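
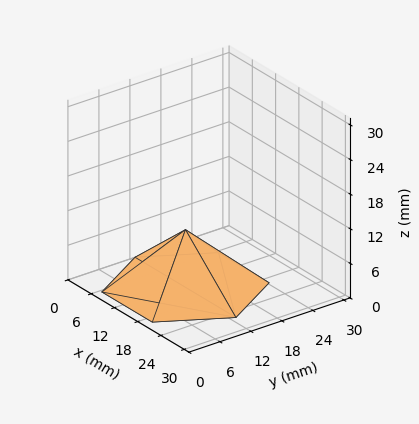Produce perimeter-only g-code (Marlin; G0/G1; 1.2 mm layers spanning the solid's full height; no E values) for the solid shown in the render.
Reading the render: the shape is a regular 6-sided pyramid, base circumscribed radius ≈ 13 mm, apex at z ≈ 10 mm (dimensions read to the nearest mm from the axis ticks). For the g-code, the solid's height is divided into equal slices at the stated Δz and each level perimeter traced with G1 moves after a G0 lift.

; perimeter-only toolpath
G21 ; units = mm
G90 ; absolute positioning
G28 ; home
; layer 1
G0 Z1.2
G0 X24.4 Y13.0
G1 X18.7 Y22.9
G1 X7.3 Y22.9
G1 X1.6 Y13.0
G1 X7.3 Y3.1
G1 X18.7 Y3.1
G1 X24.4 Y13.0
; layer 2
G0 Z2.5
G0 X22.8 Y13.0
G1 X17.9 Y21.5
G1 X8.1 Y21.5
G1 X3.2 Y13.0
G1 X8.1 Y4.5
G1 X17.9 Y4.5
G1 X22.8 Y13.0
; layer 3
G0 Z3.8
G0 X21.1 Y13.0
G1 X17.1 Y20.1
G1 X8.9 Y20.1
G1 X4.9 Y13.0
G1 X8.9 Y5.9
G1 X17.1 Y5.9
G1 X21.1 Y13.0
; layer 4
G0 Z5.0
G0 X19.5 Y13.0
G1 X16.2 Y18.6
G1 X9.8 Y18.6
G1 X6.5 Y13.0
G1 X9.8 Y7.3
G1 X16.2 Y7.3
G1 X19.5 Y13.0
; layer 5
G0 Z6.2
G0 X17.9 Y13.0
G1 X15.4 Y17.2
G1 X10.6 Y17.2
G1 X8.1 Y13.0
G1 X10.6 Y8.8
G1 X15.4 Y8.8
G1 X17.9 Y13.0
; layer 6
G0 Z7.5
G0 X16.2 Y13.0
G1 X14.6 Y15.8
G1 X11.4 Y15.8
G1 X9.8 Y13.0
G1 X11.4 Y10.2
G1 X14.6 Y10.2
G1 X16.2 Y13.0
; layer 7
G0 Z8.8
G0 X14.6 Y13.0
G1 X13.8 Y14.4
G1 X12.2 Y14.4
G1 X11.4 Y13.0
G1 X12.2 Y11.6
G1 X13.8 Y11.6
G1 X14.6 Y13.0
M2 ; end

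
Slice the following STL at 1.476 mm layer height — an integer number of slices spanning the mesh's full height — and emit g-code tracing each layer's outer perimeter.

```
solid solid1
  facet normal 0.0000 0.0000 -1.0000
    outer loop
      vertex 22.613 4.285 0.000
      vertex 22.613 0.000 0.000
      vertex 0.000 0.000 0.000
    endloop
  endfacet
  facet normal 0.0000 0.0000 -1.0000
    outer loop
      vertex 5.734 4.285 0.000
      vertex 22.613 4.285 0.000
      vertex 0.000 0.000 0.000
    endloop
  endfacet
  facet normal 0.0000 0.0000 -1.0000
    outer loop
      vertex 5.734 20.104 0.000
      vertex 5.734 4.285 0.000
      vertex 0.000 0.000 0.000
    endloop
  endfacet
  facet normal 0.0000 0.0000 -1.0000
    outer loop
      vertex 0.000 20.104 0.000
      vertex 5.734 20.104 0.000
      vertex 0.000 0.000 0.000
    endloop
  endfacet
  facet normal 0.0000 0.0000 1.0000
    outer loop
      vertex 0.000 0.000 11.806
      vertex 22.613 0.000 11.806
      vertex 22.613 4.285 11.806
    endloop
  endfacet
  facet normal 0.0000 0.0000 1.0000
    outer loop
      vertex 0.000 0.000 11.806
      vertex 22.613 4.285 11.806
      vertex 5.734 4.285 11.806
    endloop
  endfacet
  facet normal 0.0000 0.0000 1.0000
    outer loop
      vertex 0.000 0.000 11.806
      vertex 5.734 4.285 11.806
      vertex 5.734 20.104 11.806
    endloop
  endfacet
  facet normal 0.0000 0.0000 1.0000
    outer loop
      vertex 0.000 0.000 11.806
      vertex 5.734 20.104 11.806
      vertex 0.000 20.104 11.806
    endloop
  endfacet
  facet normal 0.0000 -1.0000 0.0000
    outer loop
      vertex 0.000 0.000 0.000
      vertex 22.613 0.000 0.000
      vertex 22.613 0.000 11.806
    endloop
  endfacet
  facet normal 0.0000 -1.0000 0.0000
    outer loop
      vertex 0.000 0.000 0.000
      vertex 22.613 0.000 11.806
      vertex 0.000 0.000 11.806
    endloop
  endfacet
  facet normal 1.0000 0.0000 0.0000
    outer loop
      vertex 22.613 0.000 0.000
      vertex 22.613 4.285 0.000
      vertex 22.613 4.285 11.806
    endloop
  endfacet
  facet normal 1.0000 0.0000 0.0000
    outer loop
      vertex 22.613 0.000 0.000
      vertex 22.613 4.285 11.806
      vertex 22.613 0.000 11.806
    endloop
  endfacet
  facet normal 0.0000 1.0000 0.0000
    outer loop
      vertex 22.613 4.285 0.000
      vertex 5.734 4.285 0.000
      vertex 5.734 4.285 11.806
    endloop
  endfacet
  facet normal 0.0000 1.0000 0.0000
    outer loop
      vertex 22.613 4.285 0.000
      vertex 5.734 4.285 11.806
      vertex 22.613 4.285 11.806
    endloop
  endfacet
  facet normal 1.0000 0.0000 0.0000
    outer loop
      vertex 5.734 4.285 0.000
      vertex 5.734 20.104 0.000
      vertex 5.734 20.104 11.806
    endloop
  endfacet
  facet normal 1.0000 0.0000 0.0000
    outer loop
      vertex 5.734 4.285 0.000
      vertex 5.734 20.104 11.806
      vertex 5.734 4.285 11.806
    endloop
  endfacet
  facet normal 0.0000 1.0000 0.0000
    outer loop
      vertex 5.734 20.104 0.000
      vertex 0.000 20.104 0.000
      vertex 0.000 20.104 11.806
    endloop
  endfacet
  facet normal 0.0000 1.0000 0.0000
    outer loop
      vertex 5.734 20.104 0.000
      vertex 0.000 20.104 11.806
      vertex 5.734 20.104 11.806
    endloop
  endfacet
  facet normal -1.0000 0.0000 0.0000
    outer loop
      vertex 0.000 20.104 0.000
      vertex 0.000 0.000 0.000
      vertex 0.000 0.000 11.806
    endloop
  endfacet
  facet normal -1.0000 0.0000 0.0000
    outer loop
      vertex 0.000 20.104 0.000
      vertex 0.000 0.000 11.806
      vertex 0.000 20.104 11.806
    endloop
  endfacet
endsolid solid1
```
; perimeter-only toolpath
G21 ; units = mm
G90 ; absolute positioning
G28 ; home
; layer 1
G0 Z1.476
G0 X0.000 Y0.000
G1 X22.613 Y0.000
G1 X22.613 Y4.285
G1 X5.734 Y4.285
G1 X5.734 Y20.104
G1 X0.000 Y20.104
G1 X0.000 Y0.000
; layer 2
G0 Z2.951
G0 X0.000 Y0.000
G1 X22.613 Y0.000
G1 X22.613 Y4.285
G1 X5.734 Y4.285
G1 X5.734 Y20.104
G1 X0.000 Y20.104
G1 X0.000 Y0.000
; layer 3
G0 Z4.427
G0 X0.000 Y0.000
G1 X22.613 Y0.000
G1 X22.613 Y4.285
G1 X5.734 Y4.285
G1 X5.734 Y20.104
G1 X0.000 Y20.104
G1 X0.000 Y0.000
; layer 4
G0 Z5.903
G0 X0.000 Y0.000
G1 X22.613 Y0.000
G1 X22.613 Y4.285
G1 X5.734 Y4.285
G1 X5.734 Y20.104
G1 X0.000 Y20.104
G1 X0.000 Y0.000
; layer 5
G0 Z7.379
G0 X0.000 Y0.000
G1 X22.613 Y0.000
G1 X22.613 Y4.285
G1 X5.734 Y4.285
G1 X5.734 Y20.104
G1 X0.000 Y20.104
G1 X0.000 Y0.000
; layer 6
G0 Z8.854
G0 X0.000 Y0.000
G1 X22.613 Y0.000
G1 X22.613 Y4.285
G1 X5.734 Y4.285
G1 X5.734 Y20.104
G1 X0.000 Y20.104
G1 X0.000 Y0.000
; layer 7
G0 Z10.330
G0 X0.000 Y0.000
G1 X22.613 Y0.000
G1 X22.613 Y4.285
G1 X5.734 Y4.285
G1 X5.734 Y20.104
G1 X0.000 Y20.104
G1 X0.000 Y0.000
; layer 8
G0 Z11.806
G0 X0.000 Y0.000
G1 X22.613 Y0.000
G1 X22.613 Y4.285
G1 X5.734 Y4.285
G1 X5.734 Y20.104
G1 X0.000 Y20.104
G1 X0.000 Y0.000
M2 ; end

The solid is an L-shaped prism: outer 22.6 × 20.1 mm, arm thicknesses ≈ 4.29 mm (horizontal) and 5.73 mm (vertical), extruded 11.8 mm in z. Slicing at Δz = 1.476 mm — 8 equal slices spanning the solid's height, so layer i sits at z = i·h/8 — gives 8 non-empty perimeters. Each is a 6-segment closed polygon; G0 lifts to the layer z and rapids to the start vertex, then G1 traces the edges.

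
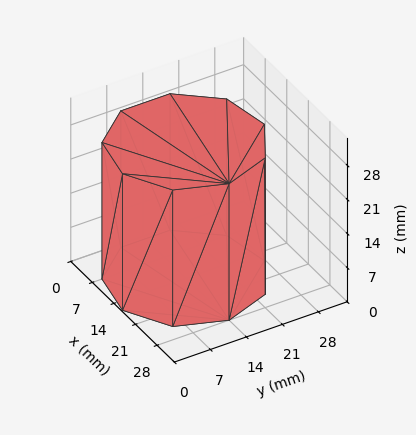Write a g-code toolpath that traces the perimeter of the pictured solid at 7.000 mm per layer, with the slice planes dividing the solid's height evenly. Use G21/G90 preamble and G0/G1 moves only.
Reading the render: the shape is a regular 9-sided prism (a cylinder approximated with 9 flat sides), circumscribed radius ≈ 14 mm, height ≈ 28 mm (dimensions read to the nearest mm from the axis ticks). For the g-code, the solid's height is divided into equal slices at the stated Δz and each level perimeter traced with G1 moves after a G0 lift.

; perimeter-only toolpath
G21 ; units = mm
G90 ; absolute positioning
G28 ; home
; layer 1
G0 Z7.000
G0 X28.000 Y14.000
G1 X24.725 Y22.999
G1 X16.431 Y27.787
G1 X7.000 Y26.124
G1 X0.844 Y18.788
G1 X0.844 Y9.212
G1 X7.000 Y1.876
G1 X16.431 Y0.213
G1 X24.725 Y5.001
G1 X28.000 Y14.000
; layer 2
G0 Z14.000
G0 X28.000 Y14.000
G1 X24.725 Y22.999
G1 X16.431 Y27.787
G1 X7.000 Y26.124
G1 X0.844 Y18.788
G1 X0.844 Y9.212
G1 X7.000 Y1.876
G1 X16.431 Y0.213
G1 X24.725 Y5.001
G1 X28.000 Y14.000
; layer 3
G0 Z21.000
G0 X28.000 Y14.000
G1 X24.725 Y22.999
G1 X16.431 Y27.787
G1 X7.000 Y26.124
G1 X0.844 Y18.788
G1 X0.844 Y9.212
G1 X7.000 Y1.876
G1 X16.431 Y0.213
G1 X24.725 Y5.001
G1 X28.000 Y14.000
; layer 4
G0 Z28.000
G0 X28.000 Y14.000
G1 X24.725 Y22.999
G1 X16.431 Y27.787
G1 X7.000 Y26.124
G1 X0.844 Y18.788
G1 X0.844 Y9.212
G1 X7.000 Y1.876
G1 X16.431 Y0.213
G1 X24.725 Y5.001
G1 X28.000 Y14.000
M2 ; end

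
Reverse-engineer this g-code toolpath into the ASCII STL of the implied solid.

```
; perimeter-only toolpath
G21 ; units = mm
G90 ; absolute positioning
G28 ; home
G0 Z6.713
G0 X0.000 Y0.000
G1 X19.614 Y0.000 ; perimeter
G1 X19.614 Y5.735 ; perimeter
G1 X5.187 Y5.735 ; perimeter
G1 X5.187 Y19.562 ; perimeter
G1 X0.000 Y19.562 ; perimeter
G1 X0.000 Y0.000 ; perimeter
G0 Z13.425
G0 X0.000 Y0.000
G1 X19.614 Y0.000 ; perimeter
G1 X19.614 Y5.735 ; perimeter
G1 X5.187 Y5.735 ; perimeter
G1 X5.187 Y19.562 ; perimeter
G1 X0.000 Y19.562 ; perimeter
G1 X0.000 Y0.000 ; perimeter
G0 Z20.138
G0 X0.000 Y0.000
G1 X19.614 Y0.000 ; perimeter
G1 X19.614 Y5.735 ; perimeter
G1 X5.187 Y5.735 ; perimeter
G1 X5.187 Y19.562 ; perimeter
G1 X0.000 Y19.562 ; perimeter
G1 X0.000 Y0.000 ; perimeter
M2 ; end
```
solid part
  facet normal 0.0000 0.0000 -1.0000
    outer loop
      vertex 19.614 5.735 0.000
      vertex 19.614 0.000 0.000
      vertex 0.000 0.000 0.000
    endloop
  endfacet
  facet normal 0.0000 0.0000 -1.0000
    outer loop
      vertex 5.187 5.735 0.000
      vertex 19.614 5.735 0.000
      vertex 0.000 0.000 0.000
    endloop
  endfacet
  facet normal 0.0000 0.0000 -1.0000
    outer loop
      vertex 5.187 19.562 0.000
      vertex 5.187 5.735 0.000
      vertex 0.000 0.000 0.000
    endloop
  endfacet
  facet normal 0.0000 0.0000 -1.0000
    outer loop
      vertex 0.000 19.562 0.000
      vertex 5.187 19.562 0.000
      vertex 0.000 0.000 0.000
    endloop
  endfacet
  facet normal 0.0000 0.0000 1.0000
    outer loop
      vertex 0.000 0.000 20.138
      vertex 19.614 0.000 20.138
      vertex 19.614 5.735 20.138
    endloop
  endfacet
  facet normal 0.0000 0.0000 1.0000
    outer loop
      vertex 0.000 0.000 20.138
      vertex 19.614 5.735 20.138
      vertex 5.187 5.735 20.138
    endloop
  endfacet
  facet normal 0.0000 0.0000 1.0000
    outer loop
      vertex 0.000 0.000 20.138
      vertex 5.187 5.735 20.138
      vertex 5.187 19.562 20.138
    endloop
  endfacet
  facet normal 0.0000 0.0000 1.0000
    outer loop
      vertex 0.000 0.000 20.138
      vertex 5.187 19.562 20.138
      vertex 0.000 19.562 20.138
    endloop
  endfacet
  facet normal 0.0000 -1.0000 0.0000
    outer loop
      vertex 0.000 0.000 0.000
      vertex 19.614 0.000 0.000
      vertex 19.614 0.000 20.138
    endloop
  endfacet
  facet normal 0.0000 -1.0000 0.0000
    outer loop
      vertex 0.000 0.000 0.000
      vertex 19.614 0.000 20.138
      vertex 0.000 0.000 20.138
    endloop
  endfacet
  facet normal 1.0000 0.0000 0.0000
    outer loop
      vertex 19.614 0.000 0.000
      vertex 19.614 5.735 0.000
      vertex 19.614 5.735 20.138
    endloop
  endfacet
  facet normal 1.0000 0.0000 0.0000
    outer loop
      vertex 19.614 0.000 0.000
      vertex 19.614 5.735 20.138
      vertex 19.614 0.000 20.138
    endloop
  endfacet
  facet normal 0.0000 1.0000 0.0000
    outer loop
      vertex 19.614 5.735 0.000
      vertex 5.187 5.735 0.000
      vertex 5.187 5.735 20.138
    endloop
  endfacet
  facet normal 0.0000 1.0000 0.0000
    outer loop
      vertex 19.614 5.735 0.000
      vertex 5.187 5.735 20.138
      vertex 19.614 5.735 20.138
    endloop
  endfacet
  facet normal 1.0000 0.0000 0.0000
    outer loop
      vertex 5.187 5.735 0.000
      vertex 5.187 19.562 0.000
      vertex 5.187 19.562 20.138
    endloop
  endfacet
  facet normal 1.0000 0.0000 0.0000
    outer loop
      vertex 5.187 5.735 0.000
      vertex 5.187 19.562 20.138
      vertex 5.187 5.735 20.138
    endloop
  endfacet
  facet normal 0.0000 1.0000 0.0000
    outer loop
      vertex 5.187 19.562 0.000
      vertex 0.000 19.562 0.000
      vertex 0.000 19.562 20.138
    endloop
  endfacet
  facet normal 0.0000 1.0000 0.0000
    outer loop
      vertex 5.187 19.562 0.000
      vertex 0.000 19.562 20.138
      vertex 5.187 19.562 20.138
    endloop
  endfacet
  facet normal -1.0000 0.0000 0.0000
    outer loop
      vertex 0.000 19.562 0.000
      vertex 0.000 0.000 0.000
      vertex 0.000 0.000 20.138
    endloop
  endfacet
  facet normal -1.0000 0.0000 0.0000
    outer loop
      vertex 0.000 19.562 0.000
      vertex 0.000 0.000 20.138
      vertex 0.000 19.562 20.138
    endloop
  endfacet
endsolid part

The G0 Z moves step by Δz≈6.713 mm. Every layer's G1 loop is the same polygon, so the solid is a straight extrusion of it from z=0 to z≈20.1. Closing with flat bottom and top caps and triangulating gives 20 facets — an L-shaped prism: outer 19.6 × 19.6 mm, arm thicknesses ≈ 5.74 mm (horizontal) and 5.19 mm (vertical), extruded 20.1 mm in z.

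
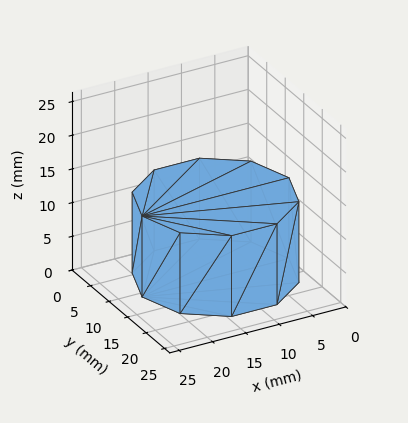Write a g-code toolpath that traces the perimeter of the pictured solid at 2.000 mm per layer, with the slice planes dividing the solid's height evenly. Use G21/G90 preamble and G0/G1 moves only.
Reading the render: the shape is a regular 10-sided prism (a cylinder approximated with 10 flat sides), circumscribed radius ≈ 11 mm, height ≈ 12 mm (dimensions read to the nearest mm from the axis ticks). For the g-code, the solid's height is divided into equal slices at the stated Δz and each level perimeter traced with G1 moves after a G0 lift.

; perimeter-only toolpath
G21 ; units = mm
G90 ; absolute positioning
G28 ; home
; layer 1
G0 Z2.000
G0 X22.000 Y11.000
G1 X19.899 Y17.466
G1 X14.399 Y21.462
G1 X7.601 Y21.462
G1 X2.101 Y17.466
G1 X0.000 Y11.000
G1 X2.101 Y4.534
G1 X7.601 Y0.538
G1 X14.399 Y0.538
G1 X19.899 Y4.534
G1 X22.000 Y11.000
; layer 2
G0 Z4.000
G0 X22.000 Y11.000
G1 X19.899 Y17.466
G1 X14.399 Y21.462
G1 X7.601 Y21.462
G1 X2.101 Y17.466
G1 X0.000 Y11.000
G1 X2.101 Y4.534
G1 X7.601 Y0.538
G1 X14.399 Y0.538
G1 X19.899 Y4.534
G1 X22.000 Y11.000
; layer 3
G0 Z6.000
G0 X22.000 Y11.000
G1 X19.899 Y17.466
G1 X14.399 Y21.462
G1 X7.601 Y21.462
G1 X2.101 Y17.466
G1 X0.000 Y11.000
G1 X2.101 Y4.534
G1 X7.601 Y0.538
G1 X14.399 Y0.538
G1 X19.899 Y4.534
G1 X22.000 Y11.000
; layer 4
G0 Z8.000
G0 X22.000 Y11.000
G1 X19.899 Y17.466
G1 X14.399 Y21.462
G1 X7.601 Y21.462
G1 X2.101 Y17.466
G1 X0.000 Y11.000
G1 X2.101 Y4.534
G1 X7.601 Y0.538
G1 X14.399 Y0.538
G1 X19.899 Y4.534
G1 X22.000 Y11.000
; layer 5
G0 Z10.000
G0 X22.000 Y11.000
G1 X19.899 Y17.466
G1 X14.399 Y21.462
G1 X7.601 Y21.462
G1 X2.101 Y17.466
G1 X0.000 Y11.000
G1 X2.101 Y4.534
G1 X7.601 Y0.538
G1 X14.399 Y0.538
G1 X19.899 Y4.534
G1 X22.000 Y11.000
; layer 6
G0 Z12.000
G0 X22.000 Y11.000
G1 X19.899 Y17.466
G1 X14.399 Y21.462
G1 X7.601 Y21.462
G1 X2.101 Y17.466
G1 X0.000 Y11.000
G1 X2.101 Y4.534
G1 X7.601 Y0.538
G1 X14.399 Y0.538
G1 X19.899 Y4.534
G1 X22.000 Y11.000
M2 ; end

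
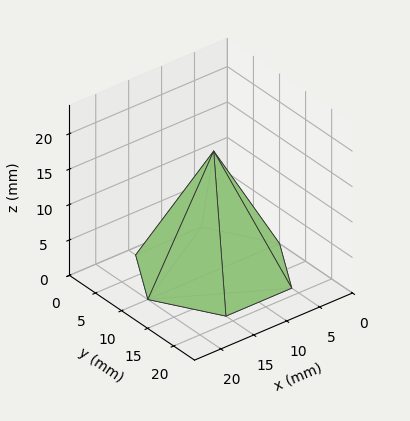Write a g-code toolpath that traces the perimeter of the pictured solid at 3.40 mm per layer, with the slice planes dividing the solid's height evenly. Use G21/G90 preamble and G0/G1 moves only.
Reading the render: the shape is a regular 6-sided pyramid, base circumscribed radius ≈ 10 mm, apex at z ≈ 17 mm (dimensions read to the nearest mm from the axis ticks). For the g-code, the solid's height is divided into equal slices at the stated Δz and each level perimeter traced with G1 moves after a G0 lift.

; perimeter-only toolpath
G21 ; units = mm
G90 ; absolute positioning
G28 ; home
; layer 1
G0 Z3.40
G0 X18.00 Y10.00
G1 X14.00 Y16.93
G1 X6.00 Y16.93
G1 X2.00 Y10.00
G1 X6.00 Y3.07
G1 X14.00 Y3.07
G1 X18.00 Y10.00
; layer 2
G0 Z6.80
G0 X16.00 Y10.00
G1 X13.00 Y15.20
G1 X7.00 Y15.20
G1 X4.00 Y10.00
G1 X7.00 Y4.80
G1 X13.00 Y4.80
G1 X16.00 Y10.00
; layer 3
G0 Z10.20
G0 X14.00 Y10.00
G1 X12.00 Y13.46
G1 X8.00 Y13.46
G1 X6.00 Y10.00
G1 X8.00 Y6.54
G1 X12.00 Y6.54
G1 X14.00 Y10.00
; layer 4
G0 Z13.60
G0 X12.00 Y10.00
G1 X11.00 Y11.73
G1 X9.00 Y11.73
G1 X8.00 Y10.00
G1 X9.00 Y8.27
G1 X11.00 Y8.27
G1 X12.00 Y10.00
M2 ; end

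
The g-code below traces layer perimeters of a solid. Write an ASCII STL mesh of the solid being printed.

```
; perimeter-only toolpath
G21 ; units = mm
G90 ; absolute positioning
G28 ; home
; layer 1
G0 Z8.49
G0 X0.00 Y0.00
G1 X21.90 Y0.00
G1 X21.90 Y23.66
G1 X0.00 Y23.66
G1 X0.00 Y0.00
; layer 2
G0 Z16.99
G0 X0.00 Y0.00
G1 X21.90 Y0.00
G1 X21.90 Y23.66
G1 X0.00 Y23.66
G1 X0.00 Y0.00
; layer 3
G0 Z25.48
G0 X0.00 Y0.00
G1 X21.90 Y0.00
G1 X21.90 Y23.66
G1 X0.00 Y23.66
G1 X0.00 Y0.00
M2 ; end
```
solid part
  facet normal 0.0000 0.0000 -1.0000
    outer loop
      vertex 21.90 23.66 0.00
      vertex 21.90 0.00 0.00
      vertex 0.00 0.00 0.00
    endloop
  endfacet
  facet normal 0.0000 0.0000 -1.0000
    outer loop
      vertex 0.00 23.66 0.00
      vertex 21.90 23.66 0.00
      vertex 0.00 0.00 0.00
    endloop
  endfacet
  facet normal 0.0000 0.0000 1.0000
    outer loop
      vertex 0.00 0.00 25.48
      vertex 21.90 0.00 25.48
      vertex 21.90 23.66 25.48
    endloop
  endfacet
  facet normal 0.0000 0.0000 1.0000
    outer loop
      vertex 0.00 0.00 25.48
      vertex 21.90 23.66 25.48
      vertex 0.00 23.66 25.48
    endloop
  endfacet
  facet normal 0.0000 -1.0000 0.0000
    outer loop
      vertex 0.00 0.00 0.00
      vertex 21.90 0.00 0.00
      vertex 21.90 0.00 25.48
    endloop
  endfacet
  facet normal 0.0000 -1.0000 0.0000
    outer loop
      vertex 0.00 0.00 0.00
      vertex 21.90 0.00 25.48
      vertex 0.00 0.00 25.48
    endloop
  endfacet
  facet normal 0.0000 1.0000 0.0000
    outer loop
      vertex 21.90 23.66 25.48
      vertex 21.90 23.66 0.00
      vertex 0.00 23.66 0.00
    endloop
  endfacet
  facet normal 0.0000 1.0000 0.0000
    outer loop
      vertex 0.00 23.66 25.48
      vertex 21.90 23.66 25.48
      vertex 0.00 23.66 0.00
    endloop
  endfacet
  facet normal -1.0000 0.0000 0.0000
    outer loop
      vertex 0.00 23.66 25.48
      vertex 0.00 23.66 0.00
      vertex 0.00 0.00 0.00
    endloop
  endfacet
  facet normal -1.0000 0.0000 0.0000
    outer loop
      vertex 0.00 0.00 25.48
      vertex 0.00 23.66 25.48
      vertex 0.00 0.00 0.00
    endloop
  endfacet
  facet normal 1.0000 0.0000 0.0000
    outer loop
      vertex 21.90 0.00 0.00
      vertex 21.90 23.66 0.00
      vertex 21.90 23.66 25.48
    endloop
  endfacet
  facet normal 1.0000 0.0000 0.0000
    outer loop
      vertex 21.90 0.00 0.00
      vertex 21.90 23.66 25.48
      vertex 21.90 0.00 25.48
    endloop
  endfacet
endsolid part

The G0 Z moves step by Δz≈8.49 mm. Every layer's G1 loop is the same polygon, so the solid is a straight extrusion of it from z=0 to z≈25.5. Closing with flat bottom and top caps and triangulating gives 12 facets — a rectangular box, roughly 21.9 × 23.7 mm footprint and 25.5 mm tall.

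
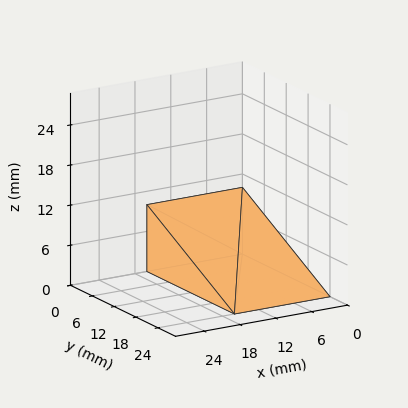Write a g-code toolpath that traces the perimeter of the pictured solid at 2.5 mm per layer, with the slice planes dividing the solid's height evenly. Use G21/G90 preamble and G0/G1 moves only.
Reading the render: the shape is a wedge (ramp): 16 × 24 mm base, rising to 10 mm along the y=0 edge and sloping linearly to z=0 at y=24 (dimensions read to the nearest mm from the axis ticks). For the g-code, the solid's height is divided into equal slices at the stated Δz and each level perimeter traced with G1 moves after a G0 lift.

; perimeter-only toolpath
G21 ; units = mm
G90 ; absolute positioning
G28 ; home
; layer 1
G0 Z2.5
G0 X0.0 Y0.0
G1 X16.0 Y0.0
G1 X16.0 Y18.0
G1 X0.0 Y18.0
G1 X0.0 Y0.0
; layer 2
G0 Z5.0
G0 X0.0 Y0.0
G1 X16.0 Y0.0
G1 X16.0 Y12.0
G1 X0.0 Y12.0
G1 X0.0 Y0.0
; layer 3
G0 Z7.5
G0 X0.0 Y0.0
G1 X16.0 Y0.0
G1 X16.0 Y6.0
G1 X0.0 Y6.0
G1 X0.0 Y0.0
M2 ; end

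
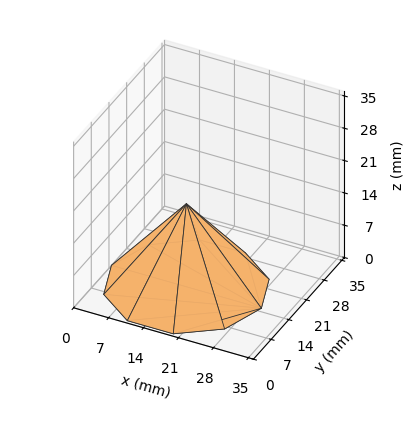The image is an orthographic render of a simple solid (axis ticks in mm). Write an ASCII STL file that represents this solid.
Reading the render: the shape is a regular 10-sided pyramid, base circumscribed radius ≈ 15 mm, apex at z ≈ 18 mm (dimensions read to the nearest mm from the axis ticks). For the STL, each face is triangulated and given an outward normal.

solid part
  facet normal 0.0000 0.0000 -1.0000
    outer loop
      vertex 19.6 29.3 0.0
      vertex 27.1 23.8 0.0
      vertex 30.0 15.0 0.0
    endloop
  endfacet
  facet normal 0.0000 0.0000 -1.0000
    outer loop
      vertex 10.4 29.3 0.0
      vertex 19.6 29.3 0.0
      vertex 30.0 15.0 0.0
    endloop
  endfacet
  facet normal 0.0000 0.0000 -1.0000
    outer loop
      vertex 2.9 23.8 0.0
      vertex 10.4 29.3 0.0
      vertex 30.0 15.0 0.0
    endloop
  endfacet
  facet normal 0.0000 0.0000 -1.0000
    outer loop
      vertex 0.0 15.0 0.0
      vertex 2.9 23.8 0.0
      vertex 30.0 15.0 0.0
    endloop
  endfacet
  facet normal 0.0000 0.0000 -1.0000
    outer loop
      vertex 2.9 6.2 0.0
      vertex 0.0 15.0 0.0
      vertex 30.0 15.0 0.0
    endloop
  endfacet
  facet normal 0.0000 0.0000 -1.0000
    outer loop
      vertex 10.4 0.7 0.0
      vertex 2.9 6.2 0.0
      vertex 30.0 15.0 0.0
    endloop
  endfacet
  facet normal 0.0000 0.0000 -1.0000
    outer loop
      vertex 19.6 0.7 0.0
      vertex 10.4 0.7 0.0
      vertex 30.0 15.0 0.0
    endloop
  endfacet
  facet normal 0.0000 0.0000 -1.0000
    outer loop
      vertex 27.1 6.2 0.0
      vertex 19.6 0.7 0.0
      vertex 30.0 15.0 0.0
    endloop
  endfacet
  facet normal 0.7447 0.2454 0.6206
    outer loop
      vertex 30.0 15.0 0.0
      vertex 27.1 23.8 0.0
      vertex 15.0 15.0 18.0
    endloop
  endfacet
  facet normal 0.4636 0.6322 0.6208
    outer loop
      vertex 27.1 23.8 0.0
      vertex 19.6 29.3 0.0
      vertex 15.0 15.0 18.0
    endloop
  endfacet
  facet normal 0.0000 0.7830 0.6220
    outer loop
      vertex 19.6 29.3 0.0
      vertex 10.4 29.3 0.0
      vertex 15.0 15.0 18.0
    endloop
  endfacet
  facet normal -0.4636 0.6322 0.6208
    outer loop
      vertex 10.4 29.3 0.0
      vertex 2.9 23.8 0.0
      vertex 15.0 15.0 18.0
    endloop
  endfacet
  facet normal -0.7447 0.2454 0.6206
    outer loop
      vertex 2.9 23.8 0.0
      vertex 0.0 15.0 0.0
      vertex 15.0 15.0 18.0
    endloop
  endfacet
  facet normal -0.7447 -0.2454 0.6206
    outer loop
      vertex 0.0 15.0 0.0
      vertex 2.9 6.2 0.0
      vertex 15.0 15.0 18.0
    endloop
  endfacet
  facet normal -0.4636 -0.6322 0.6208
    outer loop
      vertex 2.9 6.2 0.0
      vertex 10.4 0.7 0.0
      vertex 15.0 15.0 18.0
    endloop
  endfacet
  facet normal 0.0000 -0.7830 0.6220
    outer loop
      vertex 10.4 0.7 0.0
      vertex 19.6 0.7 0.0
      vertex 15.0 15.0 18.0
    endloop
  endfacet
  facet normal 0.4636 -0.6322 0.6208
    outer loop
      vertex 19.6 0.7 0.0
      vertex 27.1 6.2 0.0
      vertex 15.0 15.0 18.0
    endloop
  endfacet
  facet normal 0.7447 -0.2454 0.6206
    outer loop
      vertex 27.1 6.2 0.0
      vertex 30.0 15.0 0.0
      vertex 15.0 15.0 18.0
    endloop
  endfacet
endsolid part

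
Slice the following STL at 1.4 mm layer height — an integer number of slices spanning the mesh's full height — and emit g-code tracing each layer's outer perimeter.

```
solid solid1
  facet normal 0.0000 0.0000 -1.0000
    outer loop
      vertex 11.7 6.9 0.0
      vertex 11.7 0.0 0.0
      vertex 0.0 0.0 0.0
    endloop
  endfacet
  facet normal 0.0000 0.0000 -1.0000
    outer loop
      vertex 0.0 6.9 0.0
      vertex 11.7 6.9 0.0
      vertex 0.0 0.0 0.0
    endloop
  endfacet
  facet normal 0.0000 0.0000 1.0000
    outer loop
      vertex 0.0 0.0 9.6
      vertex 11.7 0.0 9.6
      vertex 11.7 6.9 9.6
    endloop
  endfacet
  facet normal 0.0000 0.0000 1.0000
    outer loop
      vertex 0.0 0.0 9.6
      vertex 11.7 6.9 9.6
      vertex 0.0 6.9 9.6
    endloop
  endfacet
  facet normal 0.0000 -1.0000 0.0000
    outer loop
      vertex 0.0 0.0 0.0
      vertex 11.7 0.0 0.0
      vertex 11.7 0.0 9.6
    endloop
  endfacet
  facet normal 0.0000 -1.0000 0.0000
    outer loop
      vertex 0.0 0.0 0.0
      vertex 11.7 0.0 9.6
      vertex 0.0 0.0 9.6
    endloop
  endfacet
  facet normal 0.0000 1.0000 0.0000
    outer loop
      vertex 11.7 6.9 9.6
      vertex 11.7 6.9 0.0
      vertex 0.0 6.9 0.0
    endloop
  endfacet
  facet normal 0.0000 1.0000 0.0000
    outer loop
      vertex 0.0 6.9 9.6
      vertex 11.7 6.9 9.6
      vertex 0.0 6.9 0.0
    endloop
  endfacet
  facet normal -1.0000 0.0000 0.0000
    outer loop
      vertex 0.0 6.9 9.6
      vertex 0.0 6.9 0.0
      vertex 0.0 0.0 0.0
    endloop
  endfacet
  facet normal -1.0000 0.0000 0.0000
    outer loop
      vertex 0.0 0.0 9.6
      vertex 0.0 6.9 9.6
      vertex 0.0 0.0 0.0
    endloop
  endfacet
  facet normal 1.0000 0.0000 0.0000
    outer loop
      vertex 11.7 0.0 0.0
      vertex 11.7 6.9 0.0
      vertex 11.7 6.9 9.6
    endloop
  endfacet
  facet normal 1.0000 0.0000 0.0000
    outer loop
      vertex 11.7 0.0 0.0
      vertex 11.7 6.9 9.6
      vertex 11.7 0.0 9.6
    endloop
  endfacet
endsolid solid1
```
; perimeter-only toolpath
G21 ; units = mm
G90 ; absolute positioning
G28 ; home
; layer 1
G0 Z1.4
G0 X0.0 Y0.0
G1 X11.7 Y0.0
G1 X11.7 Y6.9
G1 X0.0 Y6.9
G1 X0.0 Y0.0
; layer 2
G0 Z2.7
G0 X0.0 Y0.0
G1 X11.7 Y0.0
G1 X11.7 Y6.9
G1 X0.0 Y6.9
G1 X0.0 Y0.0
; layer 3
G0 Z4.1
G0 X0.0 Y0.0
G1 X11.7 Y0.0
G1 X11.7 Y6.9
G1 X0.0 Y6.9
G1 X0.0 Y0.0
; layer 4
G0 Z5.5
G0 X0.0 Y0.0
G1 X11.7 Y0.0
G1 X11.7 Y6.9
G1 X0.0 Y6.9
G1 X0.0 Y0.0
; layer 5
G0 Z6.9
G0 X0.0 Y0.0
G1 X11.7 Y0.0
G1 X11.7 Y6.9
G1 X0.0 Y6.9
G1 X0.0 Y0.0
; layer 6
G0 Z8.2
G0 X0.0 Y0.0
G1 X11.7 Y0.0
G1 X11.7 Y6.9
G1 X0.0 Y6.9
G1 X0.0 Y0.0
; layer 7
G0 Z9.6
G0 X0.0 Y0.0
G1 X11.7 Y0.0
G1 X11.7 Y6.9
G1 X0.0 Y6.9
G1 X0.0 Y0.0
M2 ; end

The solid is a rectangular box, roughly 11.7 × 6.9 mm footprint and 9.6 mm tall. Slicing at Δz = 1.4 mm — 7 equal slices spanning the solid's height, so layer i sits at z = i·h/7 — gives 7 non-empty perimeters. Each is a 4-segment closed polygon; G0 lifts to the layer z and rapids to the start vertex, then G1 traces the edges.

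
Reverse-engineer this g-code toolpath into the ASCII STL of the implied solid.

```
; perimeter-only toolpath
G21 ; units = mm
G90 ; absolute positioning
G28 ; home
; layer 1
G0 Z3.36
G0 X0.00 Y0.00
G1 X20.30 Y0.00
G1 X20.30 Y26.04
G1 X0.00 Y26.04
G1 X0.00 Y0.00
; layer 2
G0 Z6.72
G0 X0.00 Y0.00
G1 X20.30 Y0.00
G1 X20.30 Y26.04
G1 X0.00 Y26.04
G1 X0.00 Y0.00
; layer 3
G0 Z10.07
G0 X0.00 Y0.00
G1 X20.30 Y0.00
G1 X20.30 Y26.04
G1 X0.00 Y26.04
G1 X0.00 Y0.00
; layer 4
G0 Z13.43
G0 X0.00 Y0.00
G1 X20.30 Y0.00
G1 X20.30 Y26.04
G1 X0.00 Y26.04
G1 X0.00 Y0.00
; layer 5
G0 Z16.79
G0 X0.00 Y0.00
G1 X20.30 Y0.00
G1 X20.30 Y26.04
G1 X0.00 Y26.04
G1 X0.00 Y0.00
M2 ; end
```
solid part
  facet normal 0.0000 0.0000 -1.0000
    outer loop
      vertex 20.30 26.04 0.00
      vertex 20.30 0.00 0.00
      vertex 0.00 0.00 0.00
    endloop
  endfacet
  facet normal 0.0000 0.0000 -1.0000
    outer loop
      vertex 0.00 26.04 0.00
      vertex 20.30 26.04 0.00
      vertex 0.00 0.00 0.00
    endloop
  endfacet
  facet normal 0.0000 0.0000 1.0000
    outer loop
      vertex 0.00 0.00 16.79
      vertex 20.30 0.00 16.79
      vertex 20.30 26.04 16.79
    endloop
  endfacet
  facet normal 0.0000 0.0000 1.0000
    outer loop
      vertex 0.00 0.00 16.79
      vertex 20.30 26.04 16.79
      vertex 0.00 26.04 16.79
    endloop
  endfacet
  facet normal 0.0000 -1.0000 0.0000
    outer loop
      vertex 0.00 0.00 0.00
      vertex 20.30 0.00 0.00
      vertex 20.30 0.00 16.79
    endloop
  endfacet
  facet normal 0.0000 -1.0000 0.0000
    outer loop
      vertex 0.00 0.00 0.00
      vertex 20.30 0.00 16.79
      vertex 0.00 0.00 16.79
    endloop
  endfacet
  facet normal 0.0000 1.0000 0.0000
    outer loop
      vertex 20.30 26.04 16.79
      vertex 20.30 26.04 0.00
      vertex 0.00 26.04 0.00
    endloop
  endfacet
  facet normal 0.0000 1.0000 0.0000
    outer loop
      vertex 0.00 26.04 16.79
      vertex 20.30 26.04 16.79
      vertex 0.00 26.04 0.00
    endloop
  endfacet
  facet normal -1.0000 0.0000 0.0000
    outer loop
      vertex 0.00 26.04 16.79
      vertex 0.00 26.04 0.00
      vertex 0.00 0.00 0.00
    endloop
  endfacet
  facet normal -1.0000 0.0000 0.0000
    outer loop
      vertex 0.00 0.00 16.79
      vertex 0.00 26.04 16.79
      vertex 0.00 0.00 0.00
    endloop
  endfacet
  facet normal 1.0000 0.0000 0.0000
    outer loop
      vertex 20.30 0.00 0.00
      vertex 20.30 26.04 0.00
      vertex 20.30 26.04 16.79
    endloop
  endfacet
  facet normal 1.0000 0.0000 0.0000
    outer loop
      vertex 20.30 0.00 0.00
      vertex 20.30 26.04 16.79
      vertex 20.30 0.00 16.79
    endloop
  endfacet
endsolid part

The G0 Z moves step by Δz≈3.36 mm. Every layer's G1 loop is the same polygon, so the solid is a straight extrusion of it from z=0 to z≈16.8. Closing with flat bottom and top caps and triangulating gives 12 facets — a rectangular box, roughly 20.3 × 26 mm footprint and 16.8 mm tall.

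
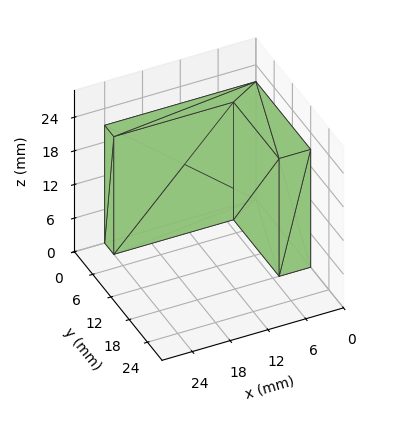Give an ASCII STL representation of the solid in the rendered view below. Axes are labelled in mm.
Reading the render: the shape is an L-shaped prism: outer 24 × 18 mm, arm thicknesses ≈ 3 mm (horizontal) and 5 mm (vertical), extruded 21 mm in z (dimensions read to the nearest mm from the axis ticks). For the STL, each face is triangulated and given an outward normal.

solid part
  facet normal 0.0000 0.0000 -1.0000
    outer loop
      vertex 24.000 3.000 0.000
      vertex 24.000 0.000 0.000
      vertex 0.000 0.000 0.000
    endloop
  endfacet
  facet normal 0.0000 0.0000 -1.0000
    outer loop
      vertex 5.000 3.000 0.000
      vertex 24.000 3.000 0.000
      vertex 0.000 0.000 0.000
    endloop
  endfacet
  facet normal 0.0000 0.0000 -1.0000
    outer loop
      vertex 5.000 18.000 0.000
      vertex 5.000 3.000 0.000
      vertex 0.000 0.000 0.000
    endloop
  endfacet
  facet normal 0.0000 0.0000 -1.0000
    outer loop
      vertex 0.000 18.000 0.000
      vertex 5.000 18.000 0.000
      vertex 0.000 0.000 0.000
    endloop
  endfacet
  facet normal 0.0000 0.0000 1.0000
    outer loop
      vertex 0.000 0.000 21.000
      vertex 24.000 0.000 21.000
      vertex 24.000 3.000 21.000
    endloop
  endfacet
  facet normal 0.0000 0.0000 1.0000
    outer loop
      vertex 0.000 0.000 21.000
      vertex 24.000 3.000 21.000
      vertex 5.000 3.000 21.000
    endloop
  endfacet
  facet normal 0.0000 0.0000 1.0000
    outer loop
      vertex 0.000 0.000 21.000
      vertex 5.000 3.000 21.000
      vertex 5.000 18.000 21.000
    endloop
  endfacet
  facet normal 0.0000 0.0000 1.0000
    outer loop
      vertex 0.000 0.000 21.000
      vertex 5.000 18.000 21.000
      vertex 0.000 18.000 21.000
    endloop
  endfacet
  facet normal 0.0000 -1.0000 0.0000
    outer loop
      vertex 0.000 0.000 0.000
      vertex 24.000 0.000 0.000
      vertex 24.000 0.000 21.000
    endloop
  endfacet
  facet normal 0.0000 -1.0000 0.0000
    outer loop
      vertex 0.000 0.000 0.000
      vertex 24.000 0.000 21.000
      vertex 0.000 0.000 21.000
    endloop
  endfacet
  facet normal 1.0000 0.0000 0.0000
    outer loop
      vertex 24.000 0.000 0.000
      vertex 24.000 3.000 0.000
      vertex 24.000 3.000 21.000
    endloop
  endfacet
  facet normal 1.0000 0.0000 0.0000
    outer loop
      vertex 24.000 0.000 0.000
      vertex 24.000 3.000 21.000
      vertex 24.000 0.000 21.000
    endloop
  endfacet
  facet normal 0.0000 1.0000 0.0000
    outer loop
      vertex 24.000 3.000 0.000
      vertex 5.000 3.000 0.000
      vertex 5.000 3.000 21.000
    endloop
  endfacet
  facet normal 0.0000 1.0000 0.0000
    outer loop
      vertex 24.000 3.000 0.000
      vertex 5.000 3.000 21.000
      vertex 24.000 3.000 21.000
    endloop
  endfacet
  facet normal 1.0000 0.0000 0.0000
    outer loop
      vertex 5.000 3.000 0.000
      vertex 5.000 18.000 0.000
      vertex 5.000 18.000 21.000
    endloop
  endfacet
  facet normal 1.0000 0.0000 0.0000
    outer loop
      vertex 5.000 3.000 0.000
      vertex 5.000 18.000 21.000
      vertex 5.000 3.000 21.000
    endloop
  endfacet
  facet normal 0.0000 1.0000 0.0000
    outer loop
      vertex 5.000 18.000 0.000
      vertex 0.000 18.000 0.000
      vertex 0.000 18.000 21.000
    endloop
  endfacet
  facet normal 0.0000 1.0000 0.0000
    outer loop
      vertex 5.000 18.000 0.000
      vertex 0.000 18.000 21.000
      vertex 5.000 18.000 21.000
    endloop
  endfacet
  facet normal -1.0000 0.0000 0.0000
    outer loop
      vertex 0.000 18.000 0.000
      vertex 0.000 0.000 0.000
      vertex 0.000 0.000 21.000
    endloop
  endfacet
  facet normal -1.0000 0.0000 0.0000
    outer loop
      vertex 0.000 18.000 0.000
      vertex 0.000 0.000 21.000
      vertex 0.000 18.000 21.000
    endloop
  endfacet
endsolid part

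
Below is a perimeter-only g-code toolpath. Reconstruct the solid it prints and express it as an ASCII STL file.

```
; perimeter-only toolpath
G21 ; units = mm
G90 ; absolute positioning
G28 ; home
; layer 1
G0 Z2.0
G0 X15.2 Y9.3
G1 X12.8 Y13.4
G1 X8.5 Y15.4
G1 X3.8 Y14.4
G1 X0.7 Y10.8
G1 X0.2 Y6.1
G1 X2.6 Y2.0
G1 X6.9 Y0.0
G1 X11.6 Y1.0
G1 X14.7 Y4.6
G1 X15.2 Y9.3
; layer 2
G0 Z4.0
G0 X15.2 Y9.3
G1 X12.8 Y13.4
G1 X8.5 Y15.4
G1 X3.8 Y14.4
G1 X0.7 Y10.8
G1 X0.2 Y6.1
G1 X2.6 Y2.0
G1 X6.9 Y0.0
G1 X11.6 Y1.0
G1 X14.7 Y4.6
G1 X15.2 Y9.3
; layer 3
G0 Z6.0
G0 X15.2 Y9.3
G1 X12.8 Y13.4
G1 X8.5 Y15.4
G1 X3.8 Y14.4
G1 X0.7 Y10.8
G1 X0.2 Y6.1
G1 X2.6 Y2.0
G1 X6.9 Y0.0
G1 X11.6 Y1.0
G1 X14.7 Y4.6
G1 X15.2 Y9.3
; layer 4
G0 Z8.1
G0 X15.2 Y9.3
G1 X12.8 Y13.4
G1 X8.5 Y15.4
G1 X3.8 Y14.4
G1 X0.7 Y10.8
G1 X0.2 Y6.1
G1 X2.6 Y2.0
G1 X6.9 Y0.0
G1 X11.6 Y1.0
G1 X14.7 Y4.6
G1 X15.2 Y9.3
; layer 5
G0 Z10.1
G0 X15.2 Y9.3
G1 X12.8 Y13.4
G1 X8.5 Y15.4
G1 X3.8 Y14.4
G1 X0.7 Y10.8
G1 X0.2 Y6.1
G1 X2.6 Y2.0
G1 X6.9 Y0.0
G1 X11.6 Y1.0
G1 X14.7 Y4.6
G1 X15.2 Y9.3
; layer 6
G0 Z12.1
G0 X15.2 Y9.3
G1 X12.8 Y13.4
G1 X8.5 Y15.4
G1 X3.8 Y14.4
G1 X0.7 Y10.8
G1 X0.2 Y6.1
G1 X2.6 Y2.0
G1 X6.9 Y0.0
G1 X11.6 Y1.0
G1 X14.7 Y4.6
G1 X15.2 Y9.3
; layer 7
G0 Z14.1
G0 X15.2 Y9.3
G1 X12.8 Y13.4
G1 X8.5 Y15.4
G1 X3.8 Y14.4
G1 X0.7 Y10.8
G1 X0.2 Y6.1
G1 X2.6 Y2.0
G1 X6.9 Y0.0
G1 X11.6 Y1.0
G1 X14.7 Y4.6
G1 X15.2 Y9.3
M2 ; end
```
solid part
  facet normal 0.0000 0.0000 -1.0000
    outer loop
      vertex 8.5 15.4 0.0
      vertex 12.8 13.4 0.0
      vertex 15.2 9.3 0.0
    endloop
  endfacet
  facet normal 0.0000 0.0000 -1.0000
    outer loop
      vertex 3.8 14.4 0.0
      vertex 8.5 15.4 0.0
      vertex 15.2 9.3 0.0
    endloop
  endfacet
  facet normal 0.0000 0.0000 -1.0000
    outer loop
      vertex 0.7 10.8 0.0
      vertex 3.8 14.4 0.0
      vertex 15.2 9.3 0.0
    endloop
  endfacet
  facet normal 0.0000 0.0000 -1.0000
    outer loop
      vertex 0.2 6.1 0.0
      vertex 0.7 10.8 0.0
      vertex 15.2 9.3 0.0
    endloop
  endfacet
  facet normal 0.0000 0.0000 -1.0000
    outer loop
      vertex 2.6 2.0 0.0
      vertex 0.2 6.1 0.0
      vertex 15.2 9.3 0.0
    endloop
  endfacet
  facet normal 0.0000 0.0000 -1.0000
    outer loop
      vertex 6.9 0.0 0.0
      vertex 2.6 2.0 0.0
      vertex 15.2 9.3 0.0
    endloop
  endfacet
  facet normal 0.0000 0.0000 -1.0000
    outer loop
      vertex 11.6 1.0 0.0
      vertex 6.9 0.0 0.0
      vertex 15.2 9.3 0.0
    endloop
  endfacet
  facet normal 0.0000 0.0000 -1.0000
    outer loop
      vertex 14.7 4.6 0.0
      vertex 11.6 1.0 0.0
      vertex 15.2 9.3 0.0
    endloop
  endfacet
  facet normal 0.0000 0.0000 1.0000
    outer loop
      vertex 15.2 9.3 14.1
      vertex 12.8 13.4 14.1
      vertex 8.5 15.4 14.1
    endloop
  endfacet
  facet normal 0.0000 0.0000 1.0000
    outer loop
      vertex 15.2 9.3 14.1
      vertex 8.5 15.4 14.1
      vertex 3.8 14.4 14.1
    endloop
  endfacet
  facet normal 0.0000 0.0000 1.0000
    outer loop
      vertex 15.2 9.3 14.1
      vertex 3.8 14.4 14.1
      vertex 0.7 10.8 14.1
    endloop
  endfacet
  facet normal 0.0000 0.0000 1.0000
    outer loop
      vertex 15.2 9.3 14.1
      vertex 0.7 10.8 14.1
      vertex 0.2 6.1 14.1
    endloop
  endfacet
  facet normal 0.0000 0.0000 1.0000
    outer loop
      vertex 15.2 9.3 14.1
      vertex 0.2 6.1 14.1
      vertex 2.6 2.0 14.1
    endloop
  endfacet
  facet normal 0.0000 0.0000 1.0000
    outer loop
      vertex 15.2 9.3 14.1
      vertex 2.6 2.0 14.1
      vertex 6.9 0.0 14.1
    endloop
  endfacet
  facet normal 0.0000 0.0000 1.0000
    outer loop
      vertex 15.2 9.3 14.1
      vertex 6.9 0.0 14.1
      vertex 11.6 1.0 14.1
    endloop
  endfacet
  facet normal 0.0000 0.0000 1.0000
    outer loop
      vertex 15.2 9.3 14.1
      vertex 11.6 1.0 14.1
      vertex 14.7 4.6 14.1
    endloop
  endfacet
  facet normal 0.8630 0.5052 0.0000
    outer loop
      vertex 15.2 9.3 0.0
      vertex 12.8 13.4 0.0
      vertex 12.8 13.4 14.1
    endloop
  endfacet
  facet normal 0.8630 0.5052 0.0000
    outer loop
      vertex 15.2 9.3 0.0
      vertex 12.8 13.4 14.1
      vertex 15.2 9.3 14.1
    endloop
  endfacet
  facet normal 0.4217 0.9067 0.0000
    outer loop
      vertex 12.8 13.4 0.0
      vertex 8.5 15.4 0.0
      vertex 8.5 15.4 14.1
    endloop
  endfacet
  facet normal 0.4217 0.9067 0.0000
    outer loop
      vertex 12.8 13.4 0.0
      vertex 8.5 15.4 14.1
      vertex 12.8 13.4 14.1
    endloop
  endfacet
  facet normal -0.2081 0.9781 0.0000
    outer loop
      vertex 8.5 15.4 0.0
      vertex 3.8 14.4 0.0
      vertex 3.8 14.4 14.1
    endloop
  endfacet
  facet normal -0.2081 0.9781 0.0000
    outer loop
      vertex 8.5 15.4 0.0
      vertex 3.8 14.4 14.1
      vertex 8.5 15.4 14.1
    endloop
  endfacet
  facet normal -0.7578 0.6525 0.0000
    outer loop
      vertex 3.8 14.4 0.0
      vertex 0.7 10.8 0.0
      vertex 0.7 10.8 14.1
    endloop
  endfacet
  facet normal -0.7578 0.6525 0.0000
    outer loop
      vertex 3.8 14.4 0.0
      vertex 0.7 10.8 14.1
      vertex 3.8 14.4 14.1
    endloop
  endfacet
  facet normal -0.9944 0.1058 0.0000
    outer loop
      vertex 0.7 10.8 0.0
      vertex 0.2 6.1 0.0
      vertex 0.2 6.1 14.1
    endloop
  endfacet
  facet normal -0.9944 0.1058 0.0000
    outer loop
      vertex 0.7 10.8 0.0
      vertex 0.2 6.1 14.1
      vertex 0.7 10.8 14.1
    endloop
  endfacet
  facet normal -0.8630 -0.5052 0.0000
    outer loop
      vertex 0.2 6.1 0.0
      vertex 2.6 2.0 0.0
      vertex 2.6 2.0 14.1
    endloop
  endfacet
  facet normal -0.8630 -0.5052 0.0000
    outer loop
      vertex 0.2 6.1 0.0
      vertex 2.6 2.0 14.1
      vertex 0.2 6.1 14.1
    endloop
  endfacet
  facet normal -0.4217 -0.9067 0.0000
    outer loop
      vertex 2.6 2.0 0.0
      vertex 6.9 0.0 0.0
      vertex 6.9 0.0 14.1
    endloop
  endfacet
  facet normal -0.4217 -0.9067 0.0000
    outer loop
      vertex 2.6 2.0 0.0
      vertex 6.9 0.0 14.1
      vertex 2.6 2.0 14.1
    endloop
  endfacet
  facet normal 0.2081 -0.9781 0.0000
    outer loop
      vertex 6.9 0.0 0.0
      vertex 11.6 1.0 0.0
      vertex 11.6 1.0 14.1
    endloop
  endfacet
  facet normal 0.2081 -0.9781 0.0000
    outer loop
      vertex 6.9 0.0 0.0
      vertex 11.6 1.0 14.1
      vertex 6.9 0.0 14.1
    endloop
  endfacet
  facet normal 0.7578 -0.6525 0.0000
    outer loop
      vertex 11.6 1.0 0.0
      vertex 14.7 4.6 0.0
      vertex 14.7 4.6 14.1
    endloop
  endfacet
  facet normal 0.7578 -0.6525 0.0000
    outer loop
      vertex 11.6 1.0 0.0
      vertex 14.7 4.6 14.1
      vertex 11.6 1.0 14.1
    endloop
  endfacet
  facet normal 0.9944 -0.1058 0.0000
    outer loop
      vertex 14.7 4.6 0.0
      vertex 15.2 9.3 0.0
      vertex 15.2 9.3 14.1
    endloop
  endfacet
  facet normal 0.9944 -0.1058 0.0000
    outer loop
      vertex 14.7 4.6 0.0
      vertex 15.2 9.3 14.1
      vertex 14.7 4.6 14.1
    endloop
  endfacet
endsolid part

The G0 Z moves step by Δz≈2.0 mm. Every layer's G1 loop is the same polygon, so the solid is a straight extrusion of it from z=0 to z≈14.1. Closing with flat bottom and top caps and triangulating gives 36 facets — a regular 10-sided prism (a cylinder approximated with 10 flat sides), circumscribed radius ≈ 7.7 mm, height ≈ 14.1 mm.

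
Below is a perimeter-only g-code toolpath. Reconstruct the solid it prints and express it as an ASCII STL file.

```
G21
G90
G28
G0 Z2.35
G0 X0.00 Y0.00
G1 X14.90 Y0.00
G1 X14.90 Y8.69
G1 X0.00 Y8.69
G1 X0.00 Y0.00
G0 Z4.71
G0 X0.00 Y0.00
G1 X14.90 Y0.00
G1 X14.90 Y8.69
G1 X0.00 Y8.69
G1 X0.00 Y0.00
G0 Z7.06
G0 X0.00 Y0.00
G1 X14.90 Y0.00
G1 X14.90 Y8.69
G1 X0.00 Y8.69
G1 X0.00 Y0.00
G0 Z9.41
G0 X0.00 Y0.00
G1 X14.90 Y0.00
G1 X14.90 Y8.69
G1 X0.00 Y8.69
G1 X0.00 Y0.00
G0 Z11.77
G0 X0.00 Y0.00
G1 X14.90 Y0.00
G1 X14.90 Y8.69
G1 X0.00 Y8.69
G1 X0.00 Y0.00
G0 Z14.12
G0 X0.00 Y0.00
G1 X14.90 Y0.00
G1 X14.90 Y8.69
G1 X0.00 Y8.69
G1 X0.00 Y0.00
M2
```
solid part
  facet normal 0.0000 0.0000 -1.0000
    outer loop
      vertex 14.90 8.69 0.00
      vertex 14.90 0.00 0.00
      vertex 0.00 0.00 0.00
    endloop
  endfacet
  facet normal 0.0000 0.0000 -1.0000
    outer loop
      vertex 0.00 8.69 0.00
      vertex 14.90 8.69 0.00
      vertex 0.00 0.00 0.00
    endloop
  endfacet
  facet normal 0.0000 0.0000 1.0000
    outer loop
      vertex 0.00 0.00 14.12
      vertex 14.90 0.00 14.12
      vertex 14.90 8.69 14.12
    endloop
  endfacet
  facet normal 0.0000 0.0000 1.0000
    outer loop
      vertex 0.00 0.00 14.12
      vertex 14.90 8.69 14.12
      vertex 0.00 8.69 14.12
    endloop
  endfacet
  facet normal 0.0000 -1.0000 0.0000
    outer loop
      vertex 0.00 0.00 0.00
      vertex 14.90 0.00 0.00
      vertex 14.90 0.00 14.12
    endloop
  endfacet
  facet normal 0.0000 -1.0000 0.0000
    outer loop
      vertex 0.00 0.00 0.00
      vertex 14.90 0.00 14.12
      vertex 0.00 0.00 14.12
    endloop
  endfacet
  facet normal 0.0000 1.0000 0.0000
    outer loop
      vertex 14.90 8.69 14.12
      vertex 14.90 8.69 0.00
      vertex 0.00 8.69 0.00
    endloop
  endfacet
  facet normal 0.0000 1.0000 0.0000
    outer loop
      vertex 0.00 8.69 14.12
      vertex 14.90 8.69 14.12
      vertex 0.00 8.69 0.00
    endloop
  endfacet
  facet normal -1.0000 0.0000 0.0000
    outer loop
      vertex 0.00 8.69 14.12
      vertex 0.00 8.69 0.00
      vertex 0.00 0.00 0.00
    endloop
  endfacet
  facet normal -1.0000 0.0000 0.0000
    outer loop
      vertex 0.00 0.00 14.12
      vertex 0.00 8.69 14.12
      vertex 0.00 0.00 0.00
    endloop
  endfacet
  facet normal 1.0000 0.0000 0.0000
    outer loop
      vertex 14.90 0.00 0.00
      vertex 14.90 8.69 0.00
      vertex 14.90 8.69 14.12
    endloop
  endfacet
  facet normal 1.0000 0.0000 0.0000
    outer loop
      vertex 14.90 0.00 0.00
      vertex 14.90 8.69 14.12
      vertex 14.90 0.00 14.12
    endloop
  endfacet
endsolid part

The G0 Z moves step by Δz≈2.35 mm. Every layer's G1 loop is the same polygon, so the solid is a straight extrusion of it from z=0 to z≈14.1. Closing with flat bottom and top caps and triangulating gives 12 facets — a rectangular box, roughly 14.9 × 8.69 mm footprint and 14.1 mm tall.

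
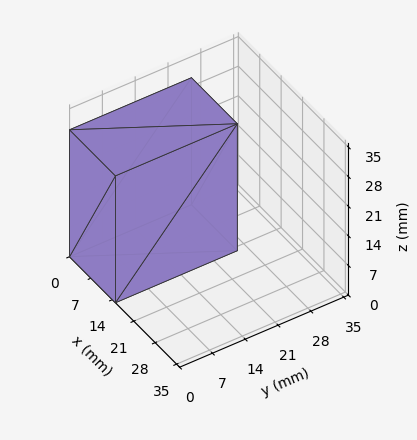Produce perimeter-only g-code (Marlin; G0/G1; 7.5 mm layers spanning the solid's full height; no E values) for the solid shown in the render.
Reading the render: the shape is a rectangular box, roughly 15 × 26 mm footprint and 30 mm tall (dimensions read to the nearest mm from the axis ticks). For the g-code, the solid's height is divided into equal slices at the stated Δz and each level perimeter traced with G1 moves after a G0 lift.

; perimeter-only toolpath
G21 ; units = mm
G90 ; absolute positioning
G28 ; home
; layer 1
G0 Z7.5
G0 X0.0 Y0.0
G1 X15.0 Y0.0
G1 X15.0 Y26.0
G1 X0.0 Y26.0
G1 X0.0 Y0.0
; layer 2
G0 Z15.0
G0 X0.0 Y0.0
G1 X15.0 Y0.0
G1 X15.0 Y26.0
G1 X0.0 Y26.0
G1 X0.0 Y0.0
; layer 3
G0 Z22.5
G0 X0.0 Y0.0
G1 X15.0 Y0.0
G1 X15.0 Y26.0
G1 X0.0 Y26.0
G1 X0.0 Y0.0
; layer 4
G0 Z30.0
G0 X0.0 Y0.0
G1 X15.0 Y0.0
G1 X15.0 Y26.0
G1 X0.0 Y26.0
G1 X0.0 Y0.0
M2 ; end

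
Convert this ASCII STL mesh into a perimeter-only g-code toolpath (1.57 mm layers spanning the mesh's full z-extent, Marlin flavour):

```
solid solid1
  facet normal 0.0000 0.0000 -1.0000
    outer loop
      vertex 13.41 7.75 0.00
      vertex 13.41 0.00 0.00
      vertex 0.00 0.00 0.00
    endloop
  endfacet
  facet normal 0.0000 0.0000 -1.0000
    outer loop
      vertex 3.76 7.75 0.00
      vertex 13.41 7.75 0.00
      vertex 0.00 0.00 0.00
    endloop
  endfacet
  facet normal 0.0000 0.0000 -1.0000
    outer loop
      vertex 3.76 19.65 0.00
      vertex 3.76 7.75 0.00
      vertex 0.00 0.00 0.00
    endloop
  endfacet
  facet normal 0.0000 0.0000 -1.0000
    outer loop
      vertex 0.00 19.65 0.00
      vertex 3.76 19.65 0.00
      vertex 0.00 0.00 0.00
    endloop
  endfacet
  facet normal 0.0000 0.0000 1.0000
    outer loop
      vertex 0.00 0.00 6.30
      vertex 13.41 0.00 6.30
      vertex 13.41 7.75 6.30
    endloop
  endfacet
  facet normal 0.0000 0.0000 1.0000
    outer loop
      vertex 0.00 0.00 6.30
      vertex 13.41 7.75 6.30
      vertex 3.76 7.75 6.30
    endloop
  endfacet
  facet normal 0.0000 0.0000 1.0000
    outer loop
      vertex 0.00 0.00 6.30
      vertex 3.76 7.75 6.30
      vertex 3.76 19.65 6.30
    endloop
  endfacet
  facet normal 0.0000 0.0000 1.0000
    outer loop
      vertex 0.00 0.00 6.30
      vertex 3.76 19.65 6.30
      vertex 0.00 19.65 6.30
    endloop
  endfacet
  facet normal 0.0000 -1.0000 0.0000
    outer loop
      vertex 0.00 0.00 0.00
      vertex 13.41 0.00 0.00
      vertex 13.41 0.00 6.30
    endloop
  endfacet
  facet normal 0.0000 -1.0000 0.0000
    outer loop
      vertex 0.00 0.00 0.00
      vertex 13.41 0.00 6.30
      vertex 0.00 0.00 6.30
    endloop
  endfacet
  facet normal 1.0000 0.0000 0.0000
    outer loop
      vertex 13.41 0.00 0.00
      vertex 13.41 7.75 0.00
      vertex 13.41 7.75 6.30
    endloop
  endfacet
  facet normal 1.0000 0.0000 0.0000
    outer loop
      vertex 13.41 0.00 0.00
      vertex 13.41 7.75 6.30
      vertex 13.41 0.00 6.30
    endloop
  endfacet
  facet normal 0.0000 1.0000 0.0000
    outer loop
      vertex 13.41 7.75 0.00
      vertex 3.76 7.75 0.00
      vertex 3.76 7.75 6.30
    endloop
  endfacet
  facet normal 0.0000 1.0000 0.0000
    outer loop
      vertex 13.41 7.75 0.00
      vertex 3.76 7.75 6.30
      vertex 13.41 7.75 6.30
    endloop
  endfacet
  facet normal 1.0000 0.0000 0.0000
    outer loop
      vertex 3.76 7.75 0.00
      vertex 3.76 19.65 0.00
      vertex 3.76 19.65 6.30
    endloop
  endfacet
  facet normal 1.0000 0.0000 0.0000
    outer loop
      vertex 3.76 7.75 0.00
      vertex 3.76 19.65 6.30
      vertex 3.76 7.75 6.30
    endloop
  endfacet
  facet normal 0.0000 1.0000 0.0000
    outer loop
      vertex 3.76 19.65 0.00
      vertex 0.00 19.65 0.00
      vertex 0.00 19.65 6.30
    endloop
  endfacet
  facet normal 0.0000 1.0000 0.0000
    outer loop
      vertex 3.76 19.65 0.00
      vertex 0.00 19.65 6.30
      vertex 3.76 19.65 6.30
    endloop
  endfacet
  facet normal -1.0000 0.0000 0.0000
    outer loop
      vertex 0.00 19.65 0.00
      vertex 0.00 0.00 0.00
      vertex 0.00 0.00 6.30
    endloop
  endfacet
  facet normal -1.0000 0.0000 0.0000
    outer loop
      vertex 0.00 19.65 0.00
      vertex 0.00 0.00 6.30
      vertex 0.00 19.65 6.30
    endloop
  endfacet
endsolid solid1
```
; perimeter-only toolpath
G21 ; units = mm
G90 ; absolute positioning
G28 ; home
; layer 1
G0 Z1.57
G0 X0.00 Y0.00
G1 X13.41 Y0.00
G1 X13.41 Y7.75
G1 X3.76 Y7.75
G1 X3.76 Y19.65
G1 X0.00 Y19.65
G1 X0.00 Y0.00
; layer 2
G0 Z3.15
G0 X0.00 Y0.00
G1 X13.41 Y0.00
G1 X13.41 Y7.75
G1 X3.76 Y7.75
G1 X3.76 Y19.65
G1 X0.00 Y19.65
G1 X0.00 Y0.00
; layer 3
G0 Z4.72
G0 X0.00 Y0.00
G1 X13.41 Y0.00
G1 X13.41 Y7.75
G1 X3.76 Y7.75
G1 X3.76 Y19.65
G1 X0.00 Y19.65
G1 X0.00 Y0.00
; layer 4
G0 Z6.30
G0 X0.00 Y0.00
G1 X13.41 Y0.00
G1 X13.41 Y7.75
G1 X3.76 Y7.75
G1 X3.76 Y19.65
G1 X0.00 Y19.65
G1 X0.00 Y0.00
M2 ; end

The solid is an L-shaped prism: outer 13.4 × 19.6 mm, arm thicknesses ≈ 7.75 mm (horizontal) and 3.76 mm (vertical), extruded 6.3 mm in z. Slicing at Δz = 1.57 mm — 4 equal slices spanning the solid's height, so layer i sits at z = i·h/4 — gives 4 non-empty perimeters. Each is a 6-segment closed polygon; G0 lifts to the layer z and rapids to the start vertex, then G1 traces the edges.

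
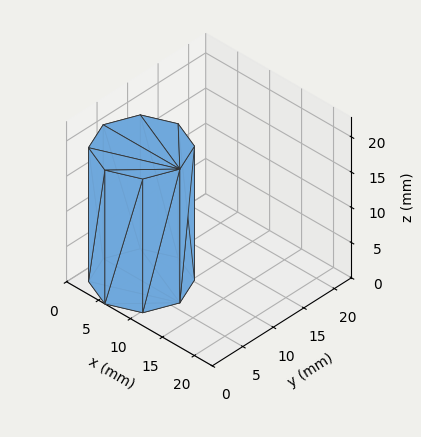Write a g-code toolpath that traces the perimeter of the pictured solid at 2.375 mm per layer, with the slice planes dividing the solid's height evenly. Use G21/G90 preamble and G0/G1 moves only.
Reading the render: the shape is a regular 8-sided prism (a cylinder approximated with 8 flat sides), circumscribed radius ≈ 6 mm, height ≈ 19 mm (dimensions read to the nearest mm from the axis ticks). For the g-code, the solid's height is divided into equal slices at the stated Δz and each level perimeter traced with G1 moves after a G0 lift.

; perimeter-only toolpath
G21 ; units = mm
G90 ; absolute positioning
G28 ; home
; layer 1
G0 Z2.375
G0 X12.000 Y6.000
G1 X10.243 Y10.243
G1 X6.000 Y12.000
G1 X1.757 Y10.243
G1 X0.000 Y6.000
G1 X1.757 Y1.757
G1 X6.000 Y0.000
G1 X10.243 Y1.757
G1 X12.000 Y6.000
; layer 2
G0 Z4.750
G0 X12.000 Y6.000
G1 X10.243 Y10.243
G1 X6.000 Y12.000
G1 X1.757 Y10.243
G1 X0.000 Y6.000
G1 X1.757 Y1.757
G1 X6.000 Y0.000
G1 X10.243 Y1.757
G1 X12.000 Y6.000
; layer 3
G0 Z7.125
G0 X12.000 Y6.000
G1 X10.243 Y10.243
G1 X6.000 Y12.000
G1 X1.757 Y10.243
G1 X0.000 Y6.000
G1 X1.757 Y1.757
G1 X6.000 Y0.000
G1 X10.243 Y1.757
G1 X12.000 Y6.000
; layer 4
G0 Z9.500
G0 X12.000 Y6.000
G1 X10.243 Y10.243
G1 X6.000 Y12.000
G1 X1.757 Y10.243
G1 X0.000 Y6.000
G1 X1.757 Y1.757
G1 X6.000 Y0.000
G1 X10.243 Y1.757
G1 X12.000 Y6.000
; layer 5
G0 Z11.875
G0 X12.000 Y6.000
G1 X10.243 Y10.243
G1 X6.000 Y12.000
G1 X1.757 Y10.243
G1 X0.000 Y6.000
G1 X1.757 Y1.757
G1 X6.000 Y0.000
G1 X10.243 Y1.757
G1 X12.000 Y6.000
; layer 6
G0 Z14.250
G0 X12.000 Y6.000
G1 X10.243 Y10.243
G1 X6.000 Y12.000
G1 X1.757 Y10.243
G1 X0.000 Y6.000
G1 X1.757 Y1.757
G1 X6.000 Y0.000
G1 X10.243 Y1.757
G1 X12.000 Y6.000
; layer 7
G0 Z16.625
G0 X12.000 Y6.000
G1 X10.243 Y10.243
G1 X6.000 Y12.000
G1 X1.757 Y10.243
G1 X0.000 Y6.000
G1 X1.757 Y1.757
G1 X6.000 Y0.000
G1 X10.243 Y1.757
G1 X12.000 Y6.000
; layer 8
G0 Z19.000
G0 X12.000 Y6.000
G1 X10.243 Y10.243
G1 X6.000 Y12.000
G1 X1.757 Y10.243
G1 X0.000 Y6.000
G1 X1.757 Y1.757
G1 X6.000 Y0.000
G1 X10.243 Y1.757
G1 X12.000 Y6.000
M2 ; end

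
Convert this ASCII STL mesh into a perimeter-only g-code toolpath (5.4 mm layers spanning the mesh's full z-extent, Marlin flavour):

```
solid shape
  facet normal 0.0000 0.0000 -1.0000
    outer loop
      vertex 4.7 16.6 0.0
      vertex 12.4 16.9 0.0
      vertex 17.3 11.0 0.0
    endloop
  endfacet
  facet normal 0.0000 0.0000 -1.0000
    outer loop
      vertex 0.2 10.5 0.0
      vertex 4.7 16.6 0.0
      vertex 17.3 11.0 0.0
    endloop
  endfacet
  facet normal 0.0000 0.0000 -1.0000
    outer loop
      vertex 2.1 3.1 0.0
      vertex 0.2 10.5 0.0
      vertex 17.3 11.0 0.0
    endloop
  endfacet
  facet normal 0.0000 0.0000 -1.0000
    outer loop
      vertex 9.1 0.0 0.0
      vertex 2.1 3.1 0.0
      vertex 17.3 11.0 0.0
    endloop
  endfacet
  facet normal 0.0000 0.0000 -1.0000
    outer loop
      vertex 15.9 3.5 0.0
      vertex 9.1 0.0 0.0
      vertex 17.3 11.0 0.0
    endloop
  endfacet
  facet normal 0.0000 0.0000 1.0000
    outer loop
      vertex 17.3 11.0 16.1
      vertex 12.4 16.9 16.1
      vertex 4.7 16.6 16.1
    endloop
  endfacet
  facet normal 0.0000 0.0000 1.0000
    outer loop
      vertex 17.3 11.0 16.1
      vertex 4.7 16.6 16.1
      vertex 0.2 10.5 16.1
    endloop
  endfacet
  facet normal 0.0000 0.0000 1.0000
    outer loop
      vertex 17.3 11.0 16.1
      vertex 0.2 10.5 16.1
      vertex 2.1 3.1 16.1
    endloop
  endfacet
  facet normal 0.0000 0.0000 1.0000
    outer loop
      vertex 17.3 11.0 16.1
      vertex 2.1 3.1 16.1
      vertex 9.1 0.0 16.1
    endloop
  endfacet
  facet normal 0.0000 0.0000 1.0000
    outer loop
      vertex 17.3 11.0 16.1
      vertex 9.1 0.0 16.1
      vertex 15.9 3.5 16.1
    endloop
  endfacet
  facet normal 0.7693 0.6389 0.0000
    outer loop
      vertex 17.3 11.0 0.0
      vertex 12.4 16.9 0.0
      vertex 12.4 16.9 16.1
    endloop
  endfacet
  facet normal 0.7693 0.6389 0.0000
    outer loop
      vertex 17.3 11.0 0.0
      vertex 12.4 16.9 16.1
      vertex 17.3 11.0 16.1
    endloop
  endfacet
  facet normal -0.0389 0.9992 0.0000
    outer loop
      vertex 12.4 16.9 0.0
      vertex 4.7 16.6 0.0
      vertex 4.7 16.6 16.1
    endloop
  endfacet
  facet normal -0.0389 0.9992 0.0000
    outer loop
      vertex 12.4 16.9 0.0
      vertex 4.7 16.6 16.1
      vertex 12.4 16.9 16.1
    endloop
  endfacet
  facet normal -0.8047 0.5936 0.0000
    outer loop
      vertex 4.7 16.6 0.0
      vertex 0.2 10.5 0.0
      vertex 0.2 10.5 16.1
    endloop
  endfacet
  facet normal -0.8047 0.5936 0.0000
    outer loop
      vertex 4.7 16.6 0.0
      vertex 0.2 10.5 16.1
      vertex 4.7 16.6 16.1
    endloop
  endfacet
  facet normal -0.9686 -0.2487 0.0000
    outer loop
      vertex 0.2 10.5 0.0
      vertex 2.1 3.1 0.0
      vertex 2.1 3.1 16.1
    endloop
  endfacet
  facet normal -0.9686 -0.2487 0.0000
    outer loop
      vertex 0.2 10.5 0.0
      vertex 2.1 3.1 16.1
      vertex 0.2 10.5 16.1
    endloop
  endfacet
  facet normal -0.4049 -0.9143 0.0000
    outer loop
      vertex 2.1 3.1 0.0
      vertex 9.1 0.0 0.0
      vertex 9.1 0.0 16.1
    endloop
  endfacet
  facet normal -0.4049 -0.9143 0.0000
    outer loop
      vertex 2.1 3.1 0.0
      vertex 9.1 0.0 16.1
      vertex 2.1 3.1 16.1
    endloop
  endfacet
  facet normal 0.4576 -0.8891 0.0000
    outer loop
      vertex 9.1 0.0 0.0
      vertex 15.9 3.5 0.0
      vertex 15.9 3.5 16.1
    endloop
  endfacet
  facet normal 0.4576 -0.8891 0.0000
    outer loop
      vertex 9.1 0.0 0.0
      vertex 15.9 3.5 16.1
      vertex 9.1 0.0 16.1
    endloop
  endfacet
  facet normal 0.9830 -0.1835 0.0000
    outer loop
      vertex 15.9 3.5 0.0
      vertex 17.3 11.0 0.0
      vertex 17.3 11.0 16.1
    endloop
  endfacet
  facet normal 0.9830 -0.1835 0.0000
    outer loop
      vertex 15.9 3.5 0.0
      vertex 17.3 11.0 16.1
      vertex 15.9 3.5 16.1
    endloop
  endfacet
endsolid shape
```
; perimeter-only toolpath
G21 ; units = mm
G90 ; absolute positioning
G28 ; home
; layer 1
G0 Z5.4
G0 X17.3 Y11.0
G1 X12.4 Y16.9
G1 X4.7 Y16.6
G1 X0.2 Y10.5
G1 X2.1 Y3.1
G1 X9.1 Y0.0
G1 X15.9 Y3.5
G1 X17.3 Y11.0
; layer 2
G0 Z10.7
G0 X17.3 Y11.0
G1 X12.4 Y16.9
G1 X4.7 Y16.6
G1 X0.2 Y10.5
G1 X2.1 Y3.1
G1 X9.1 Y0.0
G1 X15.9 Y3.5
G1 X17.3 Y11.0
; layer 3
G0 Z16.1
G0 X17.3 Y11.0
G1 X12.4 Y16.9
G1 X4.7 Y16.6
G1 X0.2 Y10.5
G1 X2.1 Y3.1
G1 X9.1 Y0.0
G1 X15.9 Y3.5
G1 X17.3 Y11.0
M2 ; end

The solid is a regular 7-sided prism (a cylinder approximated with 7 flat sides), circumscribed radius ≈ 8.8 mm, height ≈ 16.1 mm. Slicing at Δz = 5.4 mm — 3 equal slices spanning the solid's height, so layer i sits at z = i·h/3 — gives 3 non-empty perimeters. Each is a 7-segment closed polygon; G0 lifts to the layer z and rapids to the start vertex, then G1 traces the edges.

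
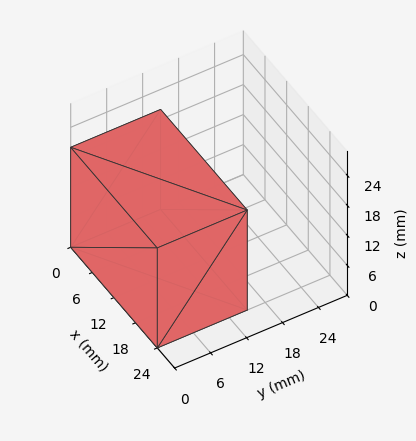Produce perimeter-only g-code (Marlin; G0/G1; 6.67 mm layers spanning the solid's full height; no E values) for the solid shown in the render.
Reading the render: the shape is a rectangular box, roughly 24 × 15 mm footprint and 20 mm tall (dimensions read to the nearest mm from the axis ticks). For the g-code, the solid's height is divided into equal slices at the stated Δz and each level perimeter traced with G1 moves after a G0 lift.

; perimeter-only toolpath
G21 ; units = mm
G90 ; absolute positioning
G28 ; home
; layer 1
G0 Z6.67
G0 X0.00 Y0.00
G1 X24.00 Y0.00
G1 X24.00 Y15.00
G1 X0.00 Y15.00
G1 X0.00 Y0.00
; layer 2
G0 Z13.33
G0 X0.00 Y0.00
G1 X24.00 Y0.00
G1 X24.00 Y15.00
G1 X0.00 Y15.00
G1 X0.00 Y0.00
; layer 3
G0 Z20.00
G0 X0.00 Y0.00
G1 X24.00 Y0.00
G1 X24.00 Y15.00
G1 X0.00 Y15.00
G1 X0.00 Y0.00
M2 ; end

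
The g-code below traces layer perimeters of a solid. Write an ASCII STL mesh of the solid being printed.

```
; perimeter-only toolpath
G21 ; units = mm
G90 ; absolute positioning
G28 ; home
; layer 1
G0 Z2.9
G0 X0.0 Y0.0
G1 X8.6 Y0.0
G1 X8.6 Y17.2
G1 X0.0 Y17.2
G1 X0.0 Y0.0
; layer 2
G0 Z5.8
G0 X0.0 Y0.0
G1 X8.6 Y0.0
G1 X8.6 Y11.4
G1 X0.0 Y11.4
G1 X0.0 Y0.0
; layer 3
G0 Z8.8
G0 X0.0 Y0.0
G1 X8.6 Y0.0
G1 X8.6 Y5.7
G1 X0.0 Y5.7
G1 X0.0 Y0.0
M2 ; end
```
solid part
  facet normal 0.0000 0.0000 -1.0000
    outer loop
      vertex 8.6 22.9 0.0
      vertex 8.6 0.0 0.0
      vertex 0.0 0.0 0.0
    endloop
  endfacet
  facet normal 0.0000 0.0000 -1.0000
    outer loop
      vertex 0.0 22.9 0.0
      vertex 8.6 22.9 0.0
      vertex 0.0 0.0 0.0
    endloop
  endfacet
  facet normal 0.0000 -1.0000 0.0000
    outer loop
      vertex 0.0 0.0 0.0
      vertex 8.6 0.0 0.0
      vertex 8.6 0.0 11.7
    endloop
  endfacet
  facet normal 0.0000 -1.0000 0.0000
    outer loop
      vertex 0.0 0.0 0.0
      vertex 8.6 0.0 11.7
      vertex 0.0 0.0 11.7
    endloop
  endfacet
  facet normal 0.0000 0.4550 0.8905
    outer loop
      vertex 0.0 0.0 11.7
      vertex 8.6 0.0 11.7
      vertex 8.6 22.9 0.0
    endloop
  endfacet
  facet normal 0.0000 0.4550 0.8905
    outer loop
      vertex 0.0 0.0 11.7
      vertex 8.6 22.9 0.0
      vertex 0.0 22.9 0.0
    endloop
  endfacet
  facet normal -1.0000 0.0000 0.0000
    outer loop
      vertex 0.0 0.0 11.7
      vertex 0.0 22.9 0.0
      vertex 0.0 0.0 0.0
    endloop
  endfacet
  facet normal 1.0000 0.0000 0.0000
    outer loop
      vertex 8.6 0.0 0.0
      vertex 8.6 22.9 0.0
      vertex 8.6 0.0 11.7
    endloop
  endfacet
endsolid part

The G0 Z moves step by Δz≈2.9 mm. The G1 loops shrink linearly with z, so the solid tapers from its base footprint up to z≈11.7. Closing with a flat bottom cap and the tapered top and triangulating gives 8 facets — a wedge (ramp): 8.6 × 22.9 mm base, rising to 11.7 mm along the y=0 edge and sloping linearly to z=0 at y=22.9.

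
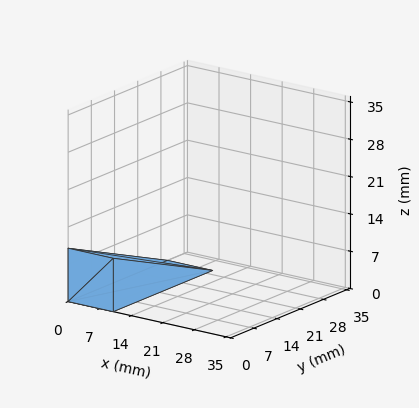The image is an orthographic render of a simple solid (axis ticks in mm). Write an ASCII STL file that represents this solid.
Reading the render: the shape is a wedge (ramp): 10 × 30 mm base, rising to 10 mm along the y=0 edge and sloping linearly to z=0 at y=30 (dimensions read to the nearest mm from the axis ticks). For the STL, each face is triangulated and given an outward normal.

solid part
  facet normal 0.0000 0.0000 -1.0000
    outer loop
      vertex 10.00 30.00 0.00
      vertex 10.00 0.00 0.00
      vertex 0.00 0.00 0.00
    endloop
  endfacet
  facet normal 0.0000 0.0000 -1.0000
    outer loop
      vertex 0.00 30.00 0.00
      vertex 10.00 30.00 0.00
      vertex 0.00 0.00 0.00
    endloop
  endfacet
  facet normal 0.0000 -1.0000 0.0000
    outer loop
      vertex 0.00 0.00 0.00
      vertex 10.00 0.00 0.00
      vertex 10.00 0.00 10.00
    endloop
  endfacet
  facet normal 0.0000 -1.0000 0.0000
    outer loop
      vertex 0.00 0.00 0.00
      vertex 10.00 0.00 10.00
      vertex 0.00 0.00 10.00
    endloop
  endfacet
  facet normal 0.0000 0.3162 0.9487
    outer loop
      vertex 0.00 0.00 10.00
      vertex 10.00 0.00 10.00
      vertex 10.00 30.00 0.00
    endloop
  endfacet
  facet normal 0.0000 0.3162 0.9487
    outer loop
      vertex 0.00 0.00 10.00
      vertex 10.00 30.00 0.00
      vertex 0.00 30.00 0.00
    endloop
  endfacet
  facet normal -1.0000 0.0000 0.0000
    outer loop
      vertex 0.00 0.00 10.00
      vertex 0.00 30.00 0.00
      vertex 0.00 0.00 0.00
    endloop
  endfacet
  facet normal 1.0000 0.0000 0.0000
    outer loop
      vertex 10.00 0.00 0.00
      vertex 10.00 30.00 0.00
      vertex 10.00 0.00 10.00
    endloop
  endfacet
endsolid part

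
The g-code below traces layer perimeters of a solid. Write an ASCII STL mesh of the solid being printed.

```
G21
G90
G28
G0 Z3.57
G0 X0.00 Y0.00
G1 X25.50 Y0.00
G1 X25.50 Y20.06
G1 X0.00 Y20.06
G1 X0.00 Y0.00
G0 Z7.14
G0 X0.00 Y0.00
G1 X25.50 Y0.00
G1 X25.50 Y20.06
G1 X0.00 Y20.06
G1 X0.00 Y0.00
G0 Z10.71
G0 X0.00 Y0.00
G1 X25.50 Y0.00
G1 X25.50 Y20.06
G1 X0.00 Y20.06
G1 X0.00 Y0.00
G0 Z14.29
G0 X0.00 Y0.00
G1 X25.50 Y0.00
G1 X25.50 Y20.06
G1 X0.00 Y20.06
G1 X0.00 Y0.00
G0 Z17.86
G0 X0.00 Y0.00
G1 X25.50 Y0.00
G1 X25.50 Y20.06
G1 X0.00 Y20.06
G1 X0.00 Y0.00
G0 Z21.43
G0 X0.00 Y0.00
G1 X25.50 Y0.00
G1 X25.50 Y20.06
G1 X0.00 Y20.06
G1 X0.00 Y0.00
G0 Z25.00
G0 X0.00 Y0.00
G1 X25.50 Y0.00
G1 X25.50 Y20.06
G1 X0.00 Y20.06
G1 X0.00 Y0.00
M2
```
solid part
  facet normal 0.0000 0.0000 -1.0000
    outer loop
      vertex 25.50 20.06 0.00
      vertex 25.50 0.00 0.00
      vertex 0.00 0.00 0.00
    endloop
  endfacet
  facet normal 0.0000 0.0000 -1.0000
    outer loop
      vertex 0.00 20.06 0.00
      vertex 25.50 20.06 0.00
      vertex 0.00 0.00 0.00
    endloop
  endfacet
  facet normal 0.0000 0.0000 1.0000
    outer loop
      vertex 0.00 0.00 25.00
      vertex 25.50 0.00 25.00
      vertex 25.50 20.06 25.00
    endloop
  endfacet
  facet normal 0.0000 0.0000 1.0000
    outer loop
      vertex 0.00 0.00 25.00
      vertex 25.50 20.06 25.00
      vertex 0.00 20.06 25.00
    endloop
  endfacet
  facet normal 0.0000 -1.0000 0.0000
    outer loop
      vertex 0.00 0.00 0.00
      vertex 25.50 0.00 0.00
      vertex 25.50 0.00 25.00
    endloop
  endfacet
  facet normal 0.0000 -1.0000 0.0000
    outer loop
      vertex 0.00 0.00 0.00
      vertex 25.50 0.00 25.00
      vertex 0.00 0.00 25.00
    endloop
  endfacet
  facet normal 0.0000 1.0000 0.0000
    outer loop
      vertex 25.50 20.06 25.00
      vertex 25.50 20.06 0.00
      vertex 0.00 20.06 0.00
    endloop
  endfacet
  facet normal 0.0000 1.0000 0.0000
    outer loop
      vertex 0.00 20.06 25.00
      vertex 25.50 20.06 25.00
      vertex 0.00 20.06 0.00
    endloop
  endfacet
  facet normal -1.0000 0.0000 0.0000
    outer loop
      vertex 0.00 20.06 25.00
      vertex 0.00 20.06 0.00
      vertex 0.00 0.00 0.00
    endloop
  endfacet
  facet normal -1.0000 0.0000 0.0000
    outer loop
      vertex 0.00 0.00 25.00
      vertex 0.00 20.06 25.00
      vertex 0.00 0.00 0.00
    endloop
  endfacet
  facet normal 1.0000 0.0000 0.0000
    outer loop
      vertex 25.50 0.00 0.00
      vertex 25.50 20.06 0.00
      vertex 25.50 20.06 25.00
    endloop
  endfacet
  facet normal 1.0000 0.0000 0.0000
    outer loop
      vertex 25.50 0.00 0.00
      vertex 25.50 20.06 25.00
      vertex 25.50 0.00 25.00
    endloop
  endfacet
endsolid part

The G0 Z moves step by Δz≈3.57 mm. Every layer's G1 loop is the same polygon, so the solid is a straight extrusion of it from z=0 to z≈25. Closing with flat bottom and top caps and triangulating gives 12 facets — a rectangular box, roughly 25.5 × 20.1 mm footprint and 25 mm tall.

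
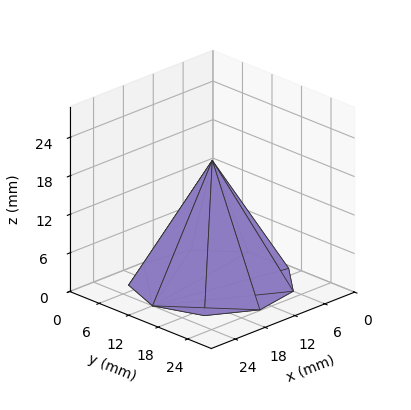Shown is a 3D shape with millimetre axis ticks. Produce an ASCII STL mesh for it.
Reading the render: the shape is a regular 9-sided pyramid, base circumscribed radius ≈ 12 mm, apex at z ≈ 19 mm (dimensions read to the nearest mm from the axis ticks). For the STL, each face is triangulated and given an outward normal.

solid part
  facet normal 0.0000 0.0000 -1.0000
    outer loop
      vertex 14.1 23.8 0.0
      vertex 21.2 19.7 0.0
      vertex 24.0 12.0 0.0
    endloop
  endfacet
  facet normal 0.0000 0.0000 -1.0000
    outer loop
      vertex 6.0 22.4 0.0
      vertex 14.1 23.8 0.0
      vertex 24.0 12.0 0.0
    endloop
  endfacet
  facet normal 0.0000 0.0000 -1.0000
    outer loop
      vertex 0.7 16.1 0.0
      vertex 6.0 22.4 0.0
      vertex 24.0 12.0 0.0
    endloop
  endfacet
  facet normal 0.0000 0.0000 -1.0000
    outer loop
      vertex 0.7 7.9 0.0
      vertex 0.7 16.1 0.0
      vertex 24.0 12.0 0.0
    endloop
  endfacet
  facet normal 0.0000 0.0000 -1.0000
    outer loop
      vertex 6.0 1.6 0.0
      vertex 0.7 7.9 0.0
      vertex 24.0 12.0 0.0
    endloop
  endfacet
  facet normal 0.0000 0.0000 -1.0000
    outer loop
      vertex 14.1 0.2 0.0
      vertex 6.0 1.6 0.0
      vertex 24.0 12.0 0.0
    endloop
  endfacet
  facet normal 0.0000 0.0000 -1.0000
    outer loop
      vertex 21.2 4.3 0.0
      vertex 14.1 0.2 0.0
      vertex 24.0 12.0 0.0
    endloop
  endfacet
  facet normal 0.8082 0.2939 0.5104
    outer loop
      vertex 24.0 12.0 0.0
      vertex 21.2 19.7 0.0
      vertex 12.0 12.0 19.0
    endloop
  endfacet
  facet normal 0.4301 0.7448 0.5101
    outer loop
      vertex 21.2 19.7 0.0
      vertex 14.1 23.8 0.0
      vertex 12.0 12.0 19.0
    endloop
  endfacet
  facet normal -0.1465 0.8475 0.5102
    outer loop
      vertex 14.1 23.8 0.0
      vertex 6.0 22.4 0.0
      vertex 12.0 12.0 19.0
    endloop
  endfacet
  facet normal -0.6579 0.5535 0.5107
    outer loop
      vertex 6.0 22.4 0.0
      vertex 0.7 16.1 0.0
      vertex 12.0 12.0 19.0
    endloop
  endfacet
  facet normal -0.8595 0.0000 0.5112
    outer loop
      vertex 0.7 16.1 0.0
      vertex 0.7 7.9 0.0
      vertex 12.0 12.0 19.0
    endloop
  endfacet
  facet normal -0.6579 -0.5535 0.5107
    outer loop
      vertex 0.7 7.9 0.0
      vertex 6.0 1.6 0.0
      vertex 12.0 12.0 19.0
    endloop
  endfacet
  facet normal -0.1465 -0.8475 0.5102
    outer loop
      vertex 6.0 1.6 0.0
      vertex 14.1 0.2 0.0
      vertex 12.0 12.0 19.0
    endloop
  endfacet
  facet normal 0.4301 -0.7448 0.5101
    outer loop
      vertex 14.1 0.2 0.0
      vertex 21.2 4.3 0.0
      vertex 12.0 12.0 19.0
    endloop
  endfacet
  facet normal 0.8082 -0.2939 0.5104
    outer loop
      vertex 21.2 4.3 0.0
      vertex 24.0 12.0 0.0
      vertex 12.0 12.0 19.0
    endloop
  endfacet
endsolid part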